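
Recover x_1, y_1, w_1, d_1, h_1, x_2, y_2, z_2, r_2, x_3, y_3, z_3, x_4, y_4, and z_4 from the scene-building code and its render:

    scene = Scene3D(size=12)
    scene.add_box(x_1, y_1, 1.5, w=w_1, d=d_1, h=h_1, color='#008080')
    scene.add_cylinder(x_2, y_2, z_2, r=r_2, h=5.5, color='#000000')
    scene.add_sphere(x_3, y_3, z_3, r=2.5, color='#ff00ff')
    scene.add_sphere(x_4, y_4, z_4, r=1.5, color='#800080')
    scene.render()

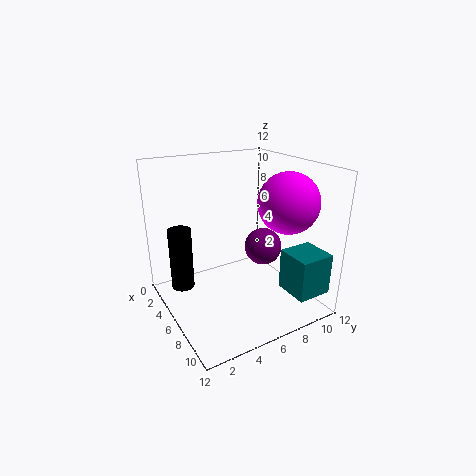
x_1 = 8, y_1 = 9, w_1 = 3, d_1 = 3, h_1 = 3.5, x_2 = 3, y_2 = 2, z_2 = 1, r_2 = 1, x_3 = 8, y_3 = 9.5, z_3 = 9, x_4 = 7.5, y_4 = 7.5, z_4 = 5.5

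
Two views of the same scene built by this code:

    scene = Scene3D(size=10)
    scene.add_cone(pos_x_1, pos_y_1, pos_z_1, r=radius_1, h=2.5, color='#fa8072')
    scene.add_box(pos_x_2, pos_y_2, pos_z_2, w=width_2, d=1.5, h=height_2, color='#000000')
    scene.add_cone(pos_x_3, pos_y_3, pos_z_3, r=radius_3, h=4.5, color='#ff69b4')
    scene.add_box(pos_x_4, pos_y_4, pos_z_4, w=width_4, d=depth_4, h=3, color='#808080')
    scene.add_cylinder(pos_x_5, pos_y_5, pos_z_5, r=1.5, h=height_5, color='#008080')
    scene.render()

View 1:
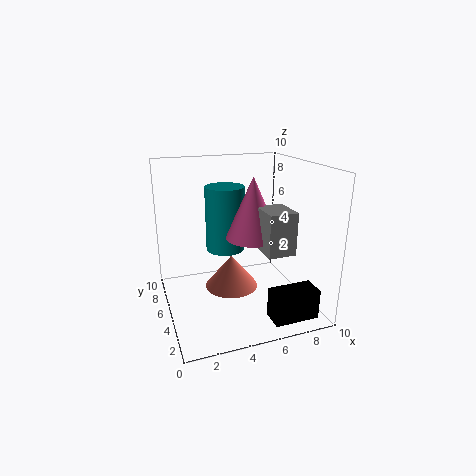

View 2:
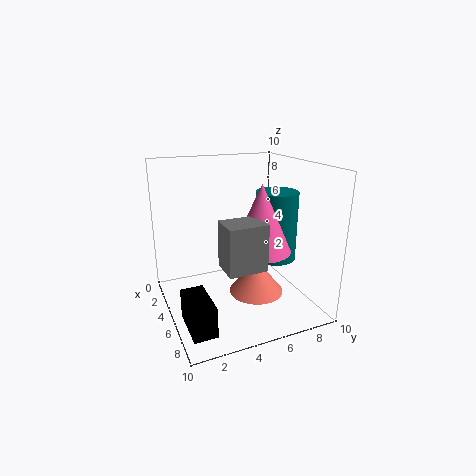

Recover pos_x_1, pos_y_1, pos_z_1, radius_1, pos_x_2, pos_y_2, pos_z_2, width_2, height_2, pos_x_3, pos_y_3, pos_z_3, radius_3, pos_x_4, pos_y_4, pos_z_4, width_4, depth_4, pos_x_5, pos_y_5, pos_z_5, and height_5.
pos_x_1 = 5
pos_y_1 = 6.5
pos_z_1 = 0.5
radius_1 = 2
pos_x_2 = 6
pos_y_2 = 0.5
pos_z_2 = 0.5
width_2 = 3
height_2 = 2
pos_x_3 = 6.5
pos_y_3 = 6
pos_z_3 = 4.5
radius_3 = 2
pos_x_4 = 6.5
pos_y_4 = 3
pos_z_4 = 4
width_4 = 2
depth_4 = 2.5
pos_x_5 = 5
pos_y_5 = 8
pos_z_5 = 3
height_5 = 5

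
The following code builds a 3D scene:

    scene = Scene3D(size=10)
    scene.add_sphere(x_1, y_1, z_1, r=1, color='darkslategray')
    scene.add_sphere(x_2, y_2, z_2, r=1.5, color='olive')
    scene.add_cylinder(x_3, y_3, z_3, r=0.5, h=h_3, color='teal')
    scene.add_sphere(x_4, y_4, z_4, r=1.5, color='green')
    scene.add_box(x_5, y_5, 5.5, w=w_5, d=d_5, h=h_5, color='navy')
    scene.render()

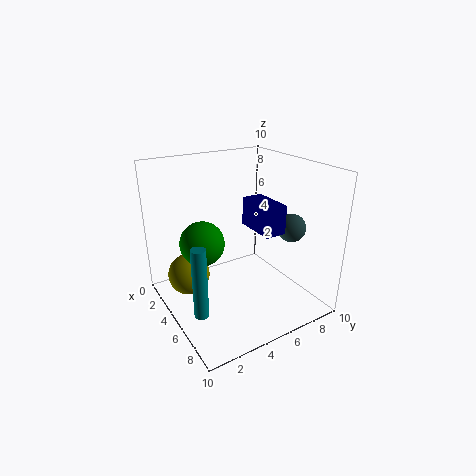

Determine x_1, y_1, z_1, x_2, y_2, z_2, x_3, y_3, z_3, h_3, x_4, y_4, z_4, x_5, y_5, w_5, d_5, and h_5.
x_1 = 6.5, y_1 = 8.5, z_1 = 5.5, x_2 = 3, y_2 = 2, z_2 = 2, x_3 = 6, y_3 = 1.5, z_3 = 0.5, h_3 = 5, x_4 = 4.5, y_4 = 2.5, z_4 = 5, x_5 = 4, y_5 = 6, w_5 = 3, d_5 = 1.5, h_5 = 2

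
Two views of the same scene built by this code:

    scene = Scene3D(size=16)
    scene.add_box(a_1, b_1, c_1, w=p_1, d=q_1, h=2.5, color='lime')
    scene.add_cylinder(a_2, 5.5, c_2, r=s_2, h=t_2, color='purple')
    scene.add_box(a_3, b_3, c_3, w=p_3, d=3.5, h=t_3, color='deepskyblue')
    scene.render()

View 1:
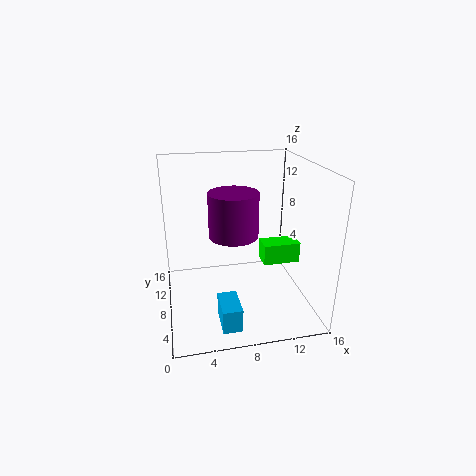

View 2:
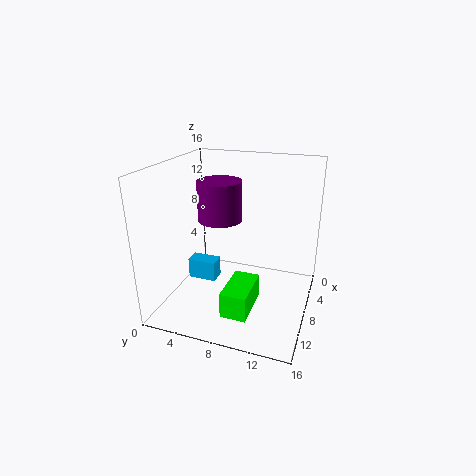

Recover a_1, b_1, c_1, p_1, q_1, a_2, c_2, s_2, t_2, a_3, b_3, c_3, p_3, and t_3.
a_1 = 11.5; b_1 = 9; c_1 = 3.5; p_1 = 4.5; q_1 = 2.5; a_2 = 7; c_2 = 9.5; s_2 = 2.5; t_2 = 4.5; a_3 = 5; b_3 = 1; c_3 = 1; p_3 = 2; t_3 = 2.5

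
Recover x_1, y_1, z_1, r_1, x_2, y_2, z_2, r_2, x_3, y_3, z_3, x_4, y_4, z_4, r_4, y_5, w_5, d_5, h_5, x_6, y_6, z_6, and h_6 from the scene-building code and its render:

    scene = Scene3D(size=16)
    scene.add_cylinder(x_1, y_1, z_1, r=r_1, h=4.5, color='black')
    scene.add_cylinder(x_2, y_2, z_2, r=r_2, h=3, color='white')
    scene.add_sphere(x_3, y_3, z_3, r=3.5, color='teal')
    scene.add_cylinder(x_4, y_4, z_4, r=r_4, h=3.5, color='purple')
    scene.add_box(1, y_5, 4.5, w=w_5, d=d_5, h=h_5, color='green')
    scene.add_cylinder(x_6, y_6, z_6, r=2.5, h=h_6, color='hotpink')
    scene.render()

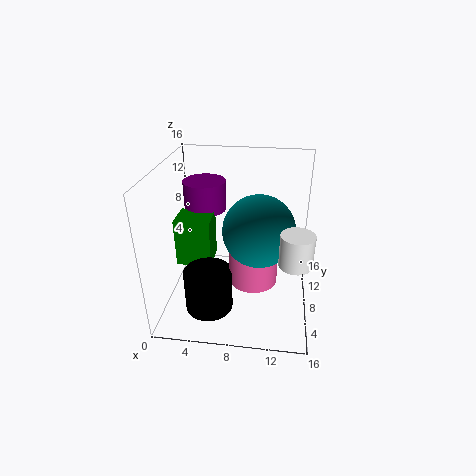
x_1 = 5.5, y_1 = 3.5, z_1 = 2, r_1 = 2.5, x_2 = 14, y_2 = 1.5, z_2 = 9.5, r_2 = 1.5, x_3 = 10.5, y_3 = 4.5, z_3 = 11, x_4 = 3.5, y_4 = 12, z_4 = 9.5, r_4 = 2.5, y_5 = 7, w_5 = 4, d_5 = 3.5, h_5 = 5.5, x_6 = 10, y_6 = 5, z_6 = 5, h_6 = 4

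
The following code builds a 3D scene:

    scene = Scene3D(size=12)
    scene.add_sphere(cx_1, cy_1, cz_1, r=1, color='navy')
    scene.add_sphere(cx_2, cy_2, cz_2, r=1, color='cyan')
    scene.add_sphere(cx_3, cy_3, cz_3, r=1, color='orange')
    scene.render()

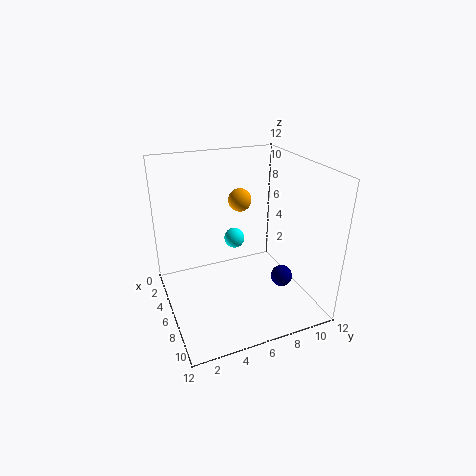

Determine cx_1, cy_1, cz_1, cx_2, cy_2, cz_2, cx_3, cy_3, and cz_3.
cx_1 = 6
cy_1 = 10.5
cz_1 = 1
cx_2 = 1.5
cy_2 = 7.5
cz_2 = 3.5
cx_3 = 4
cy_3 = 7
cz_3 = 8.5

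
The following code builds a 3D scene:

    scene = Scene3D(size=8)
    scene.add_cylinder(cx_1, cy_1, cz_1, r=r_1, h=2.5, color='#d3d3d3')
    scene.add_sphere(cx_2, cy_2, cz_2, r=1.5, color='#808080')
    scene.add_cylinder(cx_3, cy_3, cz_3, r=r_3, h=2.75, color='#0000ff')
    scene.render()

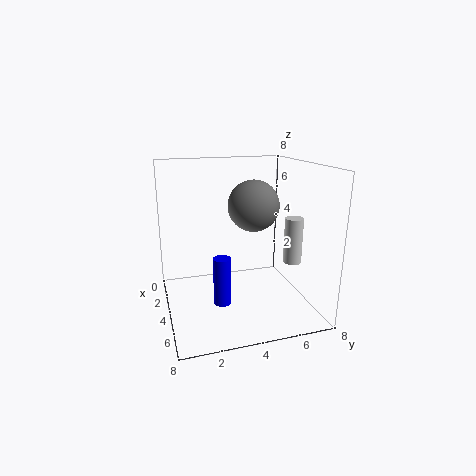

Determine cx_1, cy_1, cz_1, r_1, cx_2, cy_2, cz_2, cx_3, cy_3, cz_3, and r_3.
cx_1 = 5.25
cy_1 = 6.75
cz_1 = 2.75
r_1 = 0.5
cx_2 = 3
cy_2 = 5.25
cz_2 = 5.5
cx_3 = 4.25
cy_3 = 3
cz_3 = 0.25
r_3 = 0.5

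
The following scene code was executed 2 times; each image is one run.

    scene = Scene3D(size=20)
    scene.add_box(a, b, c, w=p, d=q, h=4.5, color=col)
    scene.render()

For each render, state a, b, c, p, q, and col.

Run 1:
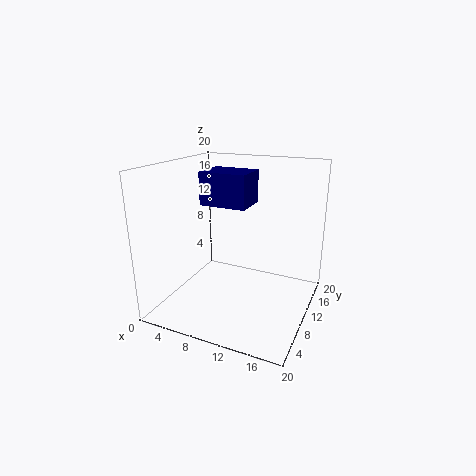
a = 5
b = 8.5
c = 14.5
p = 6.5
q = 5
col = 'navy'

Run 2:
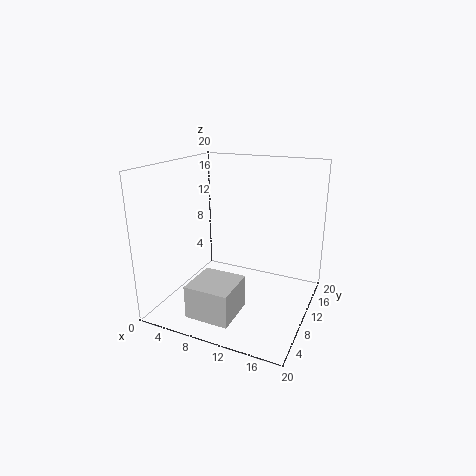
a = 6
b = 2
c = 1
p = 6
q = 6
col = 'lightgray'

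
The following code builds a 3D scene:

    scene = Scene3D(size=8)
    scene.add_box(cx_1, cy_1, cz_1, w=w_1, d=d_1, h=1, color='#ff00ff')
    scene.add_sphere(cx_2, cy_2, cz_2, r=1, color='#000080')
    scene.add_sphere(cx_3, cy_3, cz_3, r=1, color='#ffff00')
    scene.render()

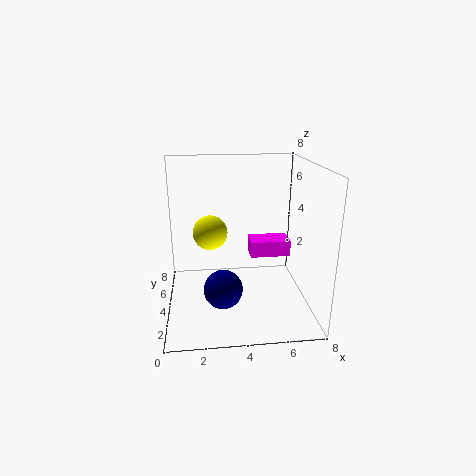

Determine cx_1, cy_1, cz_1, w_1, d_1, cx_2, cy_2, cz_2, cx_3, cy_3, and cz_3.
cx_1 = 5, cy_1 = 5.5, cz_1 = 2, w_1 = 2.5, d_1 = 1.5, cx_2 = 3, cy_2 = 2, cz_2 = 2, cx_3 = 2.5, cy_3 = 5, cz_3 = 4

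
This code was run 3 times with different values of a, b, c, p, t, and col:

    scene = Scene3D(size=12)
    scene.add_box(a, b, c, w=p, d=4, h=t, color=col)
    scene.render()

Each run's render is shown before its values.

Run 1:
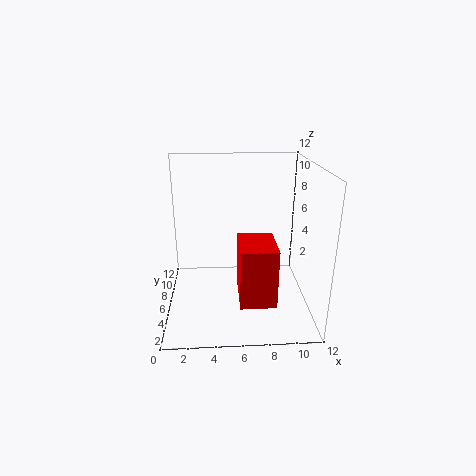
a = 6, b = 3, c = 1, p = 3, t = 5, col = 'red'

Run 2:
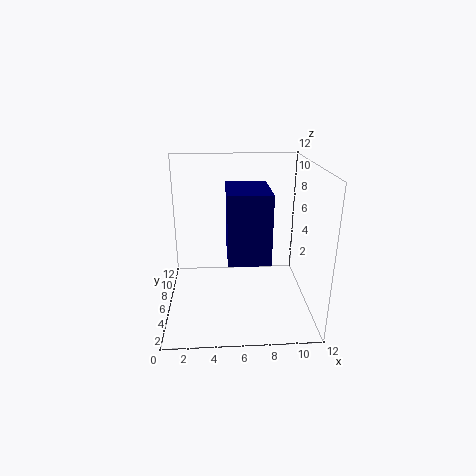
a = 5, b = 1, c = 6, p = 3, t = 5, col = 'navy'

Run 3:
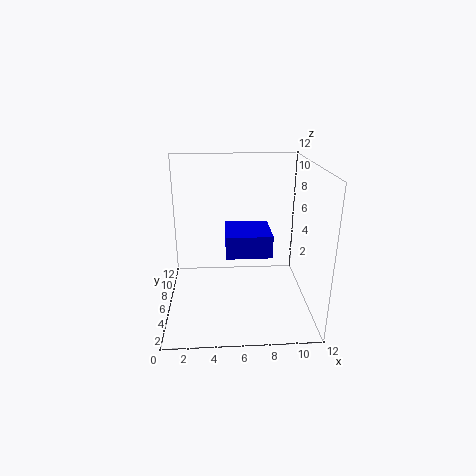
a = 5, b = 6, c = 4, p = 4, t = 2, col = 'blue'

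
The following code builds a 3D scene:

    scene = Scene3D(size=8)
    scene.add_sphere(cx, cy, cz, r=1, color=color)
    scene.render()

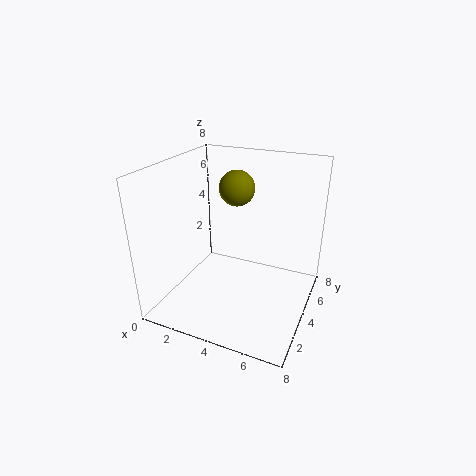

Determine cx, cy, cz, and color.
cx = 3.5; cy = 5; cz = 6.5; color = 'olive'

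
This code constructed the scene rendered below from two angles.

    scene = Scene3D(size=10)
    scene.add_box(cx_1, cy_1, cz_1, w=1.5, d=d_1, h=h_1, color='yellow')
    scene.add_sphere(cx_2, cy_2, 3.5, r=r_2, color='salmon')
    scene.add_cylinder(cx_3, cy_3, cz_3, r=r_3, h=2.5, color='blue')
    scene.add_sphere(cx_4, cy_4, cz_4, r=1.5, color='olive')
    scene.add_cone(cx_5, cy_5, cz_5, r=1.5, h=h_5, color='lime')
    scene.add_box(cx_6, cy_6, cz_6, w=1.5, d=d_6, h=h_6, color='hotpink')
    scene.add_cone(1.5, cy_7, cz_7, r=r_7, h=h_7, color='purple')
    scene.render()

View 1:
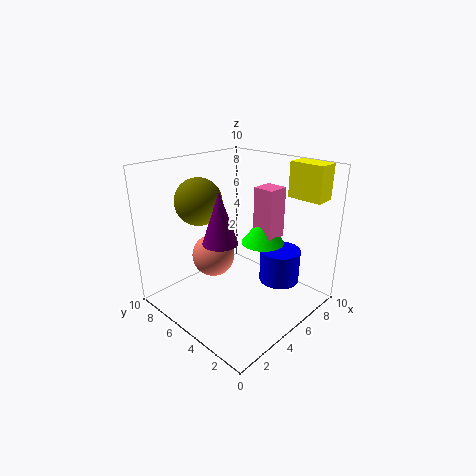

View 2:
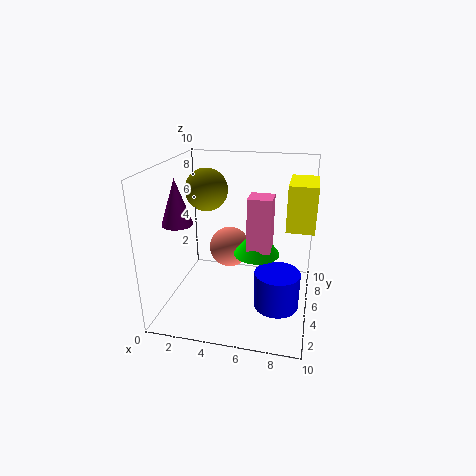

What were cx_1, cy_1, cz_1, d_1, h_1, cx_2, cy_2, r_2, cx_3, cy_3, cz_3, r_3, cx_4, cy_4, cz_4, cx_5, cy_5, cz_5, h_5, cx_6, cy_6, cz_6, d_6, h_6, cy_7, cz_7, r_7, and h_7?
cx_1 = 8.5
cy_1 = 1
cz_1 = 7.5
d_1 = 2.5
h_1 = 2.5
cx_2 = 4
cy_2 = 6.5
r_2 = 1.5
cx_3 = 8
cy_3 = 3.5
cz_3 = 1
r_3 = 1.5
cx_4 = 2.5
cy_4 = 6
cz_4 = 8
cx_5 = 6.5
cy_5 = 4
cz_5 = 4.5
h_5 = 2
cx_6 = 6
cy_6 = 3
cz_6 = 5
d_6 = 1.5
h_6 = 3.5
cy_7 = 3
cz_7 = 6.5
r_7 = 1
h_7 = 3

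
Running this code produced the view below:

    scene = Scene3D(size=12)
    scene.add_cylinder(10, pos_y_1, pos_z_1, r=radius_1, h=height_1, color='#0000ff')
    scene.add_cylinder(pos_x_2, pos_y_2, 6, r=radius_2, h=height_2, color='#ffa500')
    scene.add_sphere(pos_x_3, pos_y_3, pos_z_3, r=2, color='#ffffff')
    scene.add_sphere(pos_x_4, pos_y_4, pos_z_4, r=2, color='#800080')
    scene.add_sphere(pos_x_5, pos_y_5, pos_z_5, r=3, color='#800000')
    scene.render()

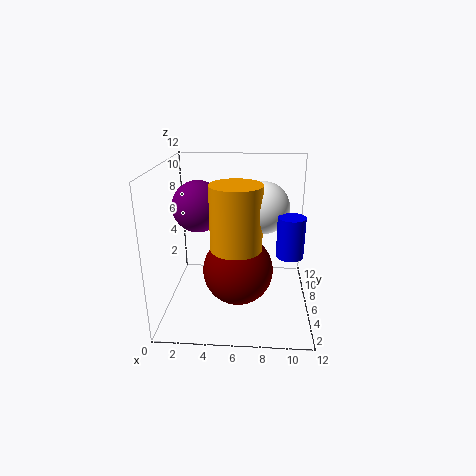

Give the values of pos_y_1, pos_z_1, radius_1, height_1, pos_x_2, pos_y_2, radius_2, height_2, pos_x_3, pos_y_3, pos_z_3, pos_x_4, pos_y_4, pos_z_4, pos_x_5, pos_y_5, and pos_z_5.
pos_y_1 = 3; pos_z_1 = 6; radius_1 = 1; height_1 = 3; pos_x_2 = 6; pos_y_2 = 4; radius_2 = 2; height_2 = 5; pos_x_3 = 8; pos_y_3 = 5; pos_z_3 = 9; pos_x_4 = 3; pos_y_4 = 5; pos_z_4 = 9; pos_x_5 = 6; pos_y_5 = 6; pos_z_5 = 3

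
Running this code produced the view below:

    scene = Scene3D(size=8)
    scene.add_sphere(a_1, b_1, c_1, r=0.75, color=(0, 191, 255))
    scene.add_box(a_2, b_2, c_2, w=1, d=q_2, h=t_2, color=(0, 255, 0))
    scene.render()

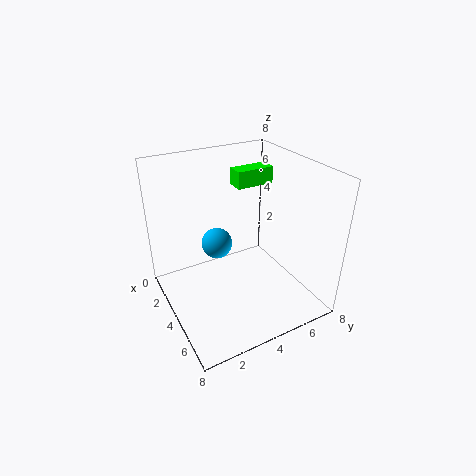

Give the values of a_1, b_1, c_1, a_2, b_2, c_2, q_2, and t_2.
a_1 = 5; b_1 = 2.25; c_1 = 4.75; a_2 = 1.75; b_2 = 4.75; c_2 = 6.25; q_2 = 2.25; t_2 = 1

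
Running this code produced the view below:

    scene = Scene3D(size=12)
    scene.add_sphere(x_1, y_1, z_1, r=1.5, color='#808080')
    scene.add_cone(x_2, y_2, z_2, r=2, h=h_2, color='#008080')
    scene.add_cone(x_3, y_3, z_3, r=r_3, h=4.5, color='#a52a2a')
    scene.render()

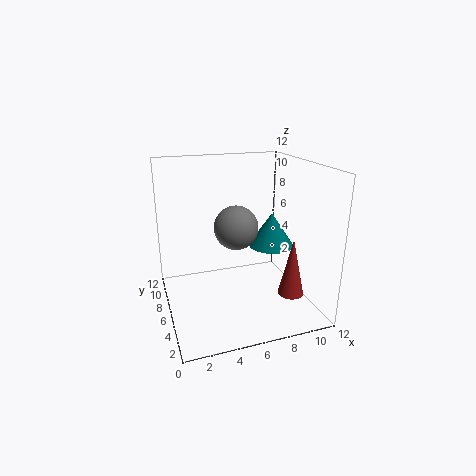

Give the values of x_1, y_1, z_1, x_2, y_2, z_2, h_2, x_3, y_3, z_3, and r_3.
x_1 = 4.5, y_1 = 2, z_1 = 8.5, x_2 = 9.5, y_2 = 7, z_2 = 4.5, h_2 = 3, x_3 = 9, y_3 = 2, z_3 = 2.5, r_3 = 1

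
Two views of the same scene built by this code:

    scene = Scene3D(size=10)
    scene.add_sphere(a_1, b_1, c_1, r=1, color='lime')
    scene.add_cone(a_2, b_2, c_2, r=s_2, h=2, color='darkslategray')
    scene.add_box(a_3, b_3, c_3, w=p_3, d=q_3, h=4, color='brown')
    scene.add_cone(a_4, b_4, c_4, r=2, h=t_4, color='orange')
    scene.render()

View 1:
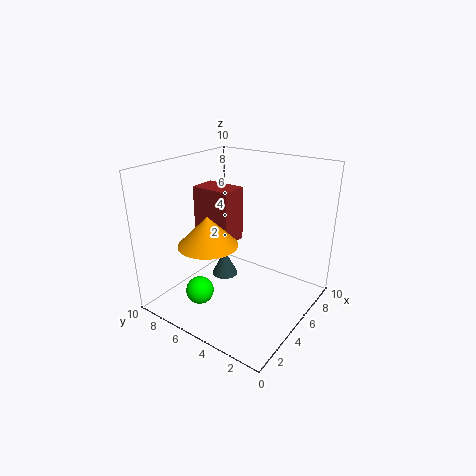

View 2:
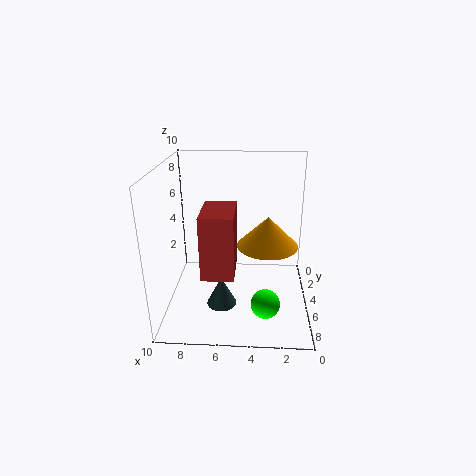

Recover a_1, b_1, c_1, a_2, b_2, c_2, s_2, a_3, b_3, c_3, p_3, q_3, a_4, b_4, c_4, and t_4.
a_1 = 3, b_1 = 7, c_1 = 1, a_2 = 6, b_2 = 7, c_2 = 1, s_2 = 1, a_3 = 5, b_3 = 6, c_3 = 4, p_3 = 2, q_3 = 3, a_4 = 3, b_4 = 6, c_4 = 5, t_4 = 2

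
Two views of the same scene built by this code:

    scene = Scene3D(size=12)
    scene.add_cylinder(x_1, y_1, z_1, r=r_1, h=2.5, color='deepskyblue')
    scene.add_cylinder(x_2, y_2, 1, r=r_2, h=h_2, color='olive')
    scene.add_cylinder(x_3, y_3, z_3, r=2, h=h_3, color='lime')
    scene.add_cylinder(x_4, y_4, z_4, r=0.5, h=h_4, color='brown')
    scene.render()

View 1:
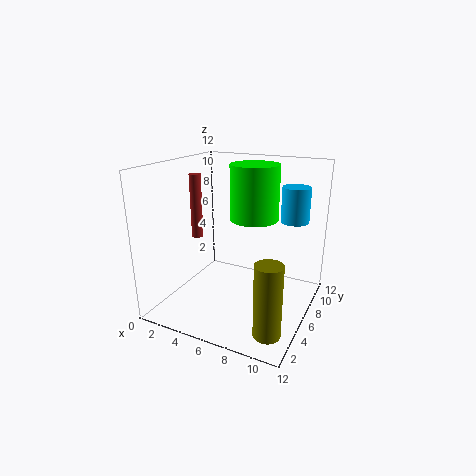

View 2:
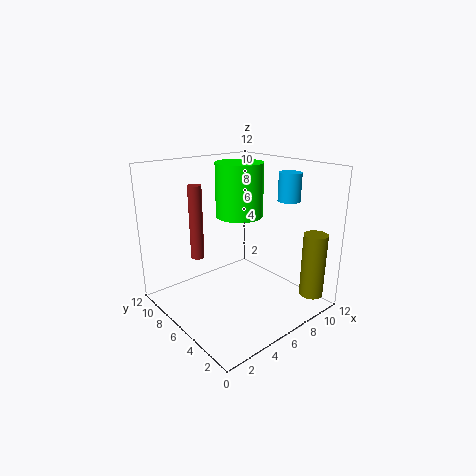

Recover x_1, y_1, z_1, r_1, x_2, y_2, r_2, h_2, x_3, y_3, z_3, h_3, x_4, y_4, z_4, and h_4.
x_1 = 11; y_1 = 5; z_1 = 8.5; r_1 = 1; x_2 = 10.5; y_2 = 1.5; r_2 = 1; h_2 = 5.5; x_3 = 7; y_3 = 7; z_3 = 7.5; h_3 = 4.5; x_4 = 2; y_4 = 6; z_4 = 5.5; h_4 = 5.5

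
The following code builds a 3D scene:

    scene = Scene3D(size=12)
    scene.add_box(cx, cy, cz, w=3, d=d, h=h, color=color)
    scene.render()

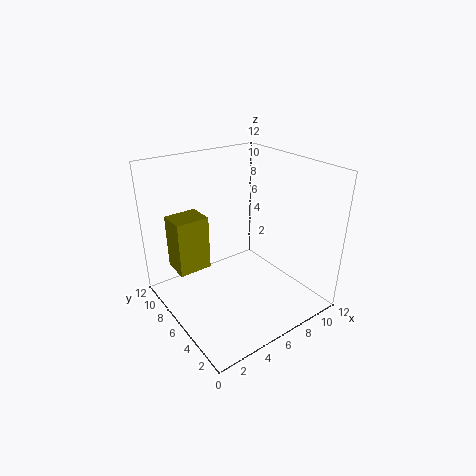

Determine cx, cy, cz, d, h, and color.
cx = 2, cy = 9, cz = 2, d = 2.5, h = 5, color = 'olive'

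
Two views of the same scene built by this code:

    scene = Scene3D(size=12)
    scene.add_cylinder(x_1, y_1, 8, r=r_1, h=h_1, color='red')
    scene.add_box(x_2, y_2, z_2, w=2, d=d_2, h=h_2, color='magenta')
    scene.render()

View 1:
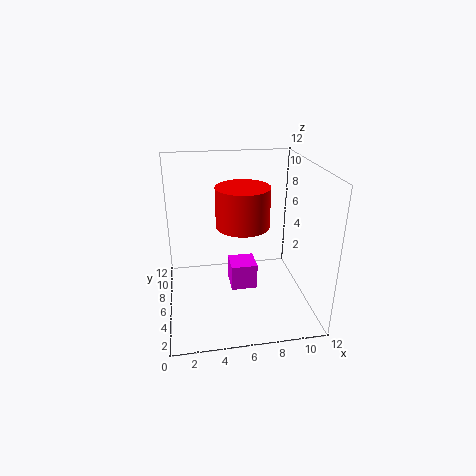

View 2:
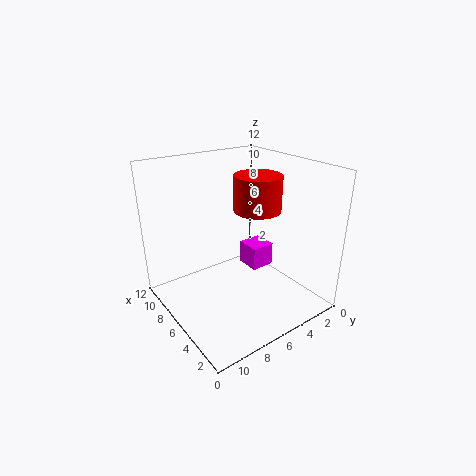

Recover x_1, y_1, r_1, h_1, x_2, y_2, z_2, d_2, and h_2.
x_1 = 6; y_1 = 4; r_1 = 2; h_1 = 3; x_2 = 5; y_2 = 3; z_2 = 3; d_2 = 2; h_2 = 2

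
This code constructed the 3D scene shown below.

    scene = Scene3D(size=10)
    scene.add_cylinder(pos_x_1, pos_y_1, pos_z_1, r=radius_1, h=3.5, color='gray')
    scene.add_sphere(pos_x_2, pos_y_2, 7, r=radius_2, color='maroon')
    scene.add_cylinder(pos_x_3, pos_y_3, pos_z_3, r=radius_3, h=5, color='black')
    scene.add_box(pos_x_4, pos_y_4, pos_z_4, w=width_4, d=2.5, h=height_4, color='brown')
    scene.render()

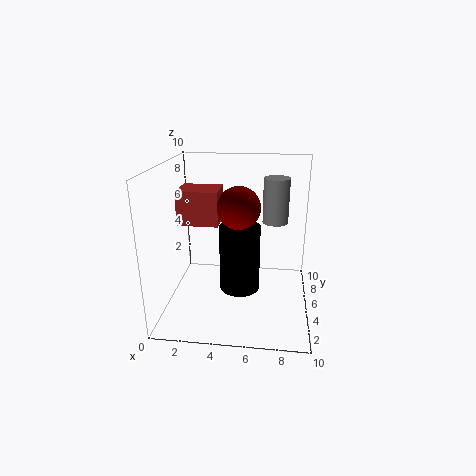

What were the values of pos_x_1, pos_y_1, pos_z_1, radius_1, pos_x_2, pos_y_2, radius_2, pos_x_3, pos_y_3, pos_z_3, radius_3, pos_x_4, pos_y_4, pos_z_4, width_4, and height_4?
pos_x_1 = 7.5
pos_y_1 = 8.5
pos_z_1 = 5
radius_1 = 1
pos_x_2 = 5
pos_y_2 = 5.5
radius_2 = 1.5
pos_x_3 = 5
pos_y_3 = 6
pos_z_3 = 0.5
radius_3 = 1.5
pos_x_4 = 0.5
pos_y_4 = 5.5
pos_z_4 = 5.5
width_4 = 3
height_4 = 2.5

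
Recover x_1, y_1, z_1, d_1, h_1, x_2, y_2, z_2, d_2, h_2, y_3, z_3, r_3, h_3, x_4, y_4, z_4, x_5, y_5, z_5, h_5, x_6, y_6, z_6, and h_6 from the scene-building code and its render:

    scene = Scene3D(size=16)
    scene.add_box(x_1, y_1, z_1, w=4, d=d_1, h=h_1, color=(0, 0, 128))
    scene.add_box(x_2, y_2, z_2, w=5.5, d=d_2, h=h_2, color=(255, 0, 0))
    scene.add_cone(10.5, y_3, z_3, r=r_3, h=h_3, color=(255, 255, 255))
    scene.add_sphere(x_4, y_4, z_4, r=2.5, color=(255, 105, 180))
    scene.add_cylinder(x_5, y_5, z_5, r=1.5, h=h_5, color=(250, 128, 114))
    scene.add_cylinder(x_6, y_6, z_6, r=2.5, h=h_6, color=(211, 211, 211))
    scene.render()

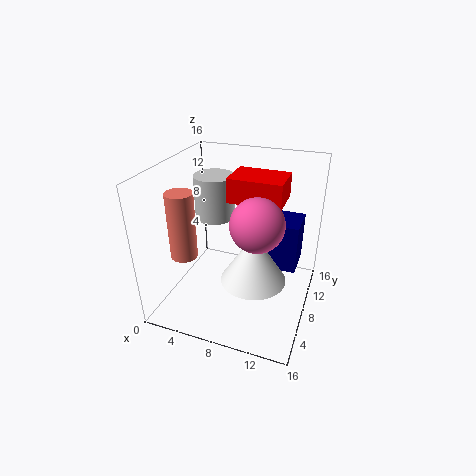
x_1 = 10.5
y_1 = 8.5
z_1 = 4.5
d_1 = 4
h_1 = 5.5
x_2 = 7.5
y_2 = 6
z_2 = 13
d_2 = 4
h_2 = 2.5
y_3 = 6
z_3 = 4.5
r_3 = 3.5
h_3 = 5.5
x_4 = 11.5
y_4 = 3.5
z_4 = 12.5
x_5 = 2.5
y_5 = 5.5
z_5 = 6
h_5 = 7.5
x_6 = 3
y_6 = 13
z_6 = 7.5
h_6 = 5.5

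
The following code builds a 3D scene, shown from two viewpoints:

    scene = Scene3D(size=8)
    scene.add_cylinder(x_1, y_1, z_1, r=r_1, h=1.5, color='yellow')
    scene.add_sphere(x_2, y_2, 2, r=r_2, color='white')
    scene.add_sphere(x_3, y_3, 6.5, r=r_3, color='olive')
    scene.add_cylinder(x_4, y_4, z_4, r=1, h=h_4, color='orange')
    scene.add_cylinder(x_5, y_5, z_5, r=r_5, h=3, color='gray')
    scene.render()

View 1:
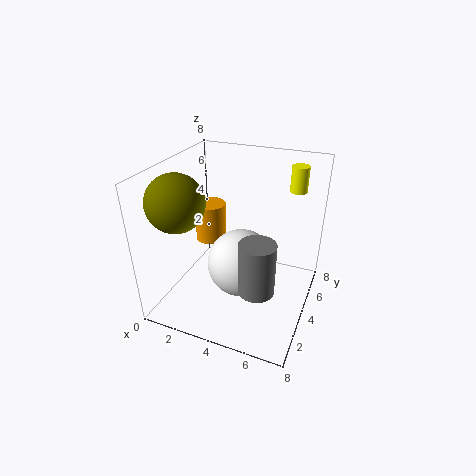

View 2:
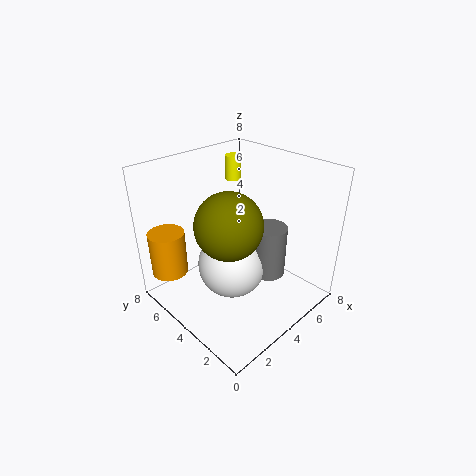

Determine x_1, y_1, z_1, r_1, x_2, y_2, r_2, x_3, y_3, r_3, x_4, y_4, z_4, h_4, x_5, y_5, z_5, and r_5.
x_1 = 6.5
y_1 = 7
z_1 = 6
r_1 = 0.5
x_2 = 4
y_2 = 4.5
r_2 = 2
x_3 = 1.5
y_3 = 2
r_3 = 1.5
x_4 = 1
y_4 = 6.5
z_4 = 2
h_4 = 2.5
x_5 = 5.5
y_5 = 3
z_5 = 1.5
r_5 = 1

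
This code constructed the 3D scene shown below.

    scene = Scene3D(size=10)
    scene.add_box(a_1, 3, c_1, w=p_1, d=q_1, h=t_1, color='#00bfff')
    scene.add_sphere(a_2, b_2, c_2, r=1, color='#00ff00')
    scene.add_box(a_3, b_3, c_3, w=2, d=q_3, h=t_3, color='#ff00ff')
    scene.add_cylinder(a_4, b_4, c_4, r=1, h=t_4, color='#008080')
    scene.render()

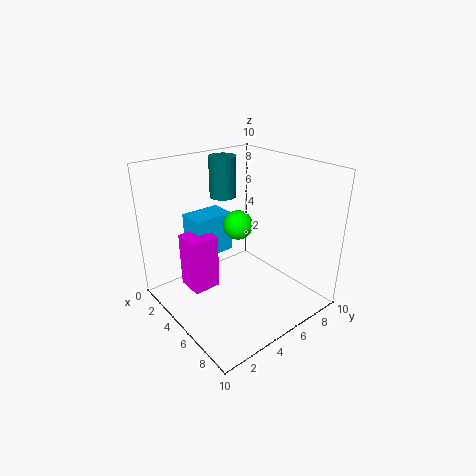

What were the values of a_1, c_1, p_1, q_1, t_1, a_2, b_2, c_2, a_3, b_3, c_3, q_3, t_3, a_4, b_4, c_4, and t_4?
a_1 = 1
c_1 = 3
p_1 = 2
q_1 = 3
t_1 = 3
a_2 = 5
b_2 = 5
c_2 = 6
a_3 = 2
b_3 = 2
c_3 = 1
q_3 = 2
t_3 = 4
a_4 = 2
b_4 = 6
c_4 = 7
t_4 = 3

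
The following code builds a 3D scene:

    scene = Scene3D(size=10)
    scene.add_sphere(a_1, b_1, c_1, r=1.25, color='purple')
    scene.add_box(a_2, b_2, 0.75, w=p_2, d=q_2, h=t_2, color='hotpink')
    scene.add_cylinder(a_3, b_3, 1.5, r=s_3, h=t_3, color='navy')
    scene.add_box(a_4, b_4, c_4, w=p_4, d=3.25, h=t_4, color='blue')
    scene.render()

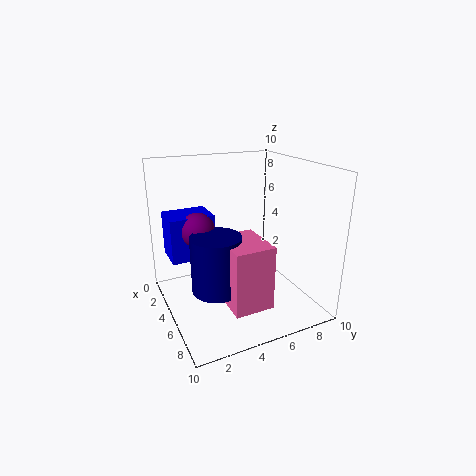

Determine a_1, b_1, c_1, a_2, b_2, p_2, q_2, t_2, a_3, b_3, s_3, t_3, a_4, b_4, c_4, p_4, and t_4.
a_1 = 3, b_1 = 2.75, c_1 = 5.25, a_2 = 4.5, b_2 = 3.5, p_2 = 3.5, q_2 = 2.75, t_2 = 4.5, a_3 = 5.25, b_3 = 3.25, s_3 = 1.75, t_3 = 4, a_4 = 0.75, b_4 = 0.75, c_4 = 3, p_4 = 2.5, t_4 = 3.25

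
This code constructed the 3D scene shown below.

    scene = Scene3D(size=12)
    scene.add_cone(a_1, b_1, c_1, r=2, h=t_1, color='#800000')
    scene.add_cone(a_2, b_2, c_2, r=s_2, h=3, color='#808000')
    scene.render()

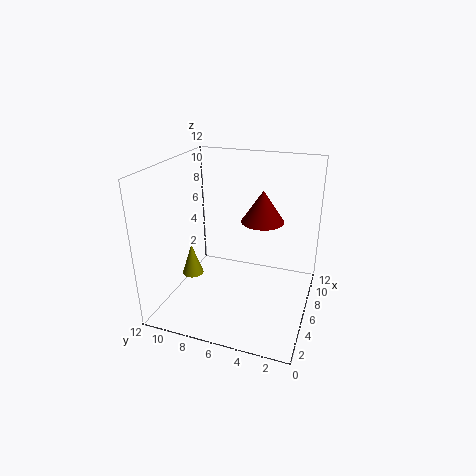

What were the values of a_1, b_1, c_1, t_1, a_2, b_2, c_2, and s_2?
a_1 = 10; b_1 = 5; c_1 = 6; t_1 = 3; a_2 = 7; b_2 = 11; c_2 = 1; s_2 = 1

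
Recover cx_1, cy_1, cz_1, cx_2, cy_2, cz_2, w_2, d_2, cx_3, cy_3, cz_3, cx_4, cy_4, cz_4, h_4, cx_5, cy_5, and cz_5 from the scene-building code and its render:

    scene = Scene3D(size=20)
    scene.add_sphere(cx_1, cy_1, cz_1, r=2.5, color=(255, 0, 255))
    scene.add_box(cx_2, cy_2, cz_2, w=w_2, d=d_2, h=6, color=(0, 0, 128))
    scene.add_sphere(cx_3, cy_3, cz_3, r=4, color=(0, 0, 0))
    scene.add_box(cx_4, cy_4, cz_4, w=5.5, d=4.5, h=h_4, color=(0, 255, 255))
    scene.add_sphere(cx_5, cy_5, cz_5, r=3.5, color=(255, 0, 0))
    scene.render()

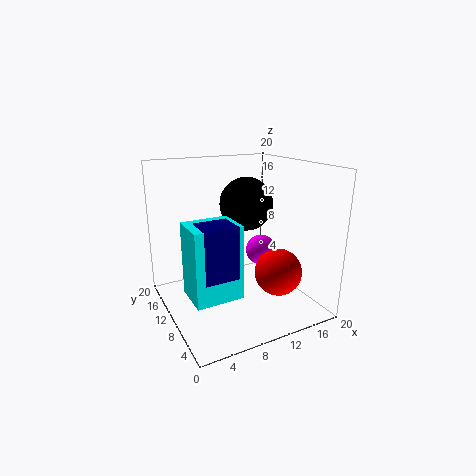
cx_1 = 17
cy_1 = 15
cz_1 = 5
cx_2 = 1.5
cy_2 = 1
cz_2 = 9
w_2 = 4
d_2 = 3.5
cx_3 = 13.5
cy_3 = 14
cz_3 = 13.5
cx_4 = 0.5
cy_4 = 1
cz_4 = 6.5
h_4 = 8.5
cx_5 = 16
cy_5 = 8.5
cz_5 = 4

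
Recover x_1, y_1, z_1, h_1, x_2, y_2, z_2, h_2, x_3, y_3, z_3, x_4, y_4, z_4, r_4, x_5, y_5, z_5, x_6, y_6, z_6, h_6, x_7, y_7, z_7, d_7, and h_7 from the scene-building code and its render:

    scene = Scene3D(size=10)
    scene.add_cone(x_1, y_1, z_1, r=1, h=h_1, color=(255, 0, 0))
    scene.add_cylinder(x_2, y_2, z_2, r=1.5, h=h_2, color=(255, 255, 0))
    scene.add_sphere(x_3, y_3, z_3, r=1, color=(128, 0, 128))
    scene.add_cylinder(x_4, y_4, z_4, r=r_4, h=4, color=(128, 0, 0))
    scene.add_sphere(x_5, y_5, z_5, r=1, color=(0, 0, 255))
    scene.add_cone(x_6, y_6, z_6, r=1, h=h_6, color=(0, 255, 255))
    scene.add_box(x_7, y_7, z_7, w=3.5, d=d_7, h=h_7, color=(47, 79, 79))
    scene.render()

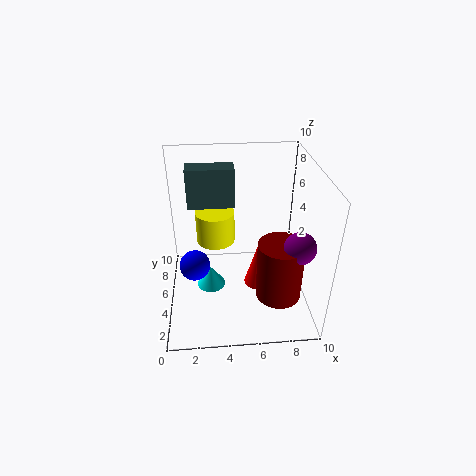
x_1 = 6.5; y_1 = 5; z_1 = 1; h_1 = 3.5; x_2 = 3.5; y_2 = 8; z_2 = 3; h_2 = 2.5; x_3 = 8.5; y_3 = 2; z_3 = 6; x_4 = 7.5; y_4 = 2.5; z_4 = 2; r_4 = 1.5; x_5 = 2; y_5 = 3.5; z_5 = 4; x_6 = 3; y_6 = 4.5; z_6 = 1.5; h_6 = 1.5; x_7 = 1.5; y_7 = 7.5; z_7 = 6; d_7 = 1.5; h_7 = 3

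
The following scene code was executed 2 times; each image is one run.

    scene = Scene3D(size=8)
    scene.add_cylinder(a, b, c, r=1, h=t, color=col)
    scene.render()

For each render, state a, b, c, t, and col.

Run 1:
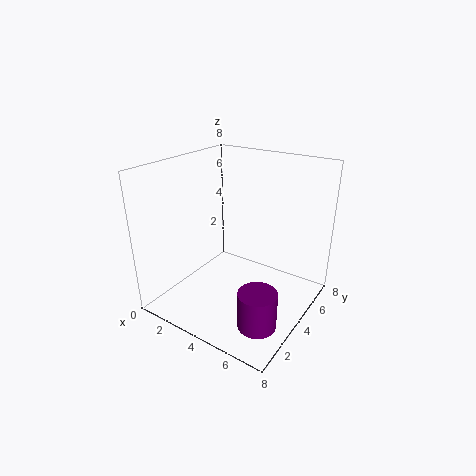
a = 6.5; b = 2; c = 0.5; t = 2; col = 'purple'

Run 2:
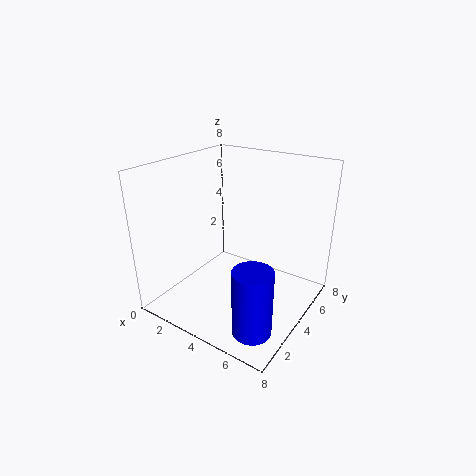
a = 6.5; b = 1.5; c = 0.5; t = 3.5; col = 'blue'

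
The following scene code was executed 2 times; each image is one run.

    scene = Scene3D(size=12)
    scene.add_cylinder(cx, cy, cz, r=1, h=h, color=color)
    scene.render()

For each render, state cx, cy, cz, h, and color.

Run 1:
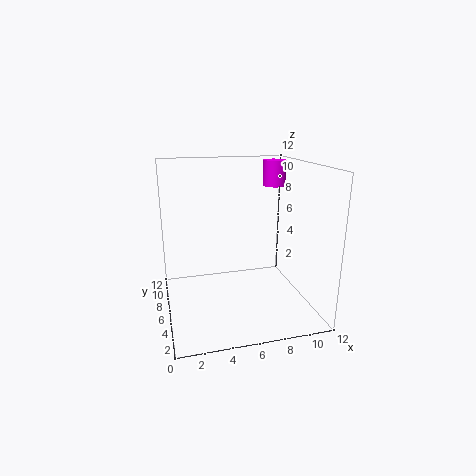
cx = 10, cy = 8.5, cz = 9.75, h = 2.25, color = 'magenta'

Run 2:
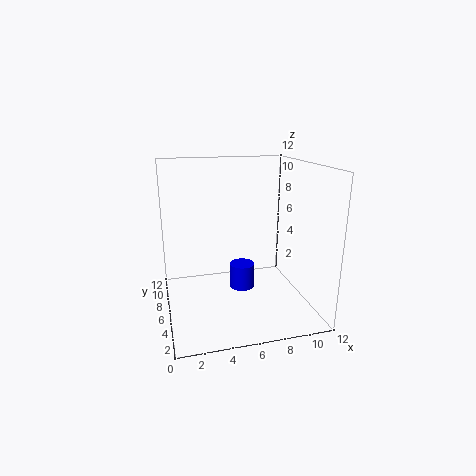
cx = 6, cy = 4.75, cz = 2.25, h = 2, color = 'blue'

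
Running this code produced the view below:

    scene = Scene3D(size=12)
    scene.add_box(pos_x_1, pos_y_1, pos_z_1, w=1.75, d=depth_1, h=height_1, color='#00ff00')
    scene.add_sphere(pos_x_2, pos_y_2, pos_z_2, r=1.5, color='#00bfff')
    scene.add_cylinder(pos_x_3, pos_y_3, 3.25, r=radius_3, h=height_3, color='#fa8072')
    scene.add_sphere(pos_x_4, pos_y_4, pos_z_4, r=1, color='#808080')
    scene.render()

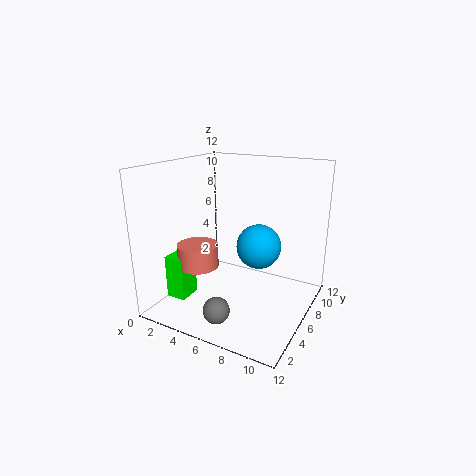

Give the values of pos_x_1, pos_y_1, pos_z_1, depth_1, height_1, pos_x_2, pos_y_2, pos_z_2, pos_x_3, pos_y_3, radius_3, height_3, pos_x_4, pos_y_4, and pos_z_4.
pos_x_1 = 0.5, pos_y_1 = 3, pos_z_1 = 0.5, depth_1 = 2, height_1 = 3.75, pos_x_2 = 9.5, pos_y_2 = 2.5, pos_z_2 = 7.25, pos_x_3 = 2.75, pos_y_3 = 4.75, radius_3 = 1.75, height_3 = 2, pos_x_4 = 6.75, pos_y_4 = 1.25, pos_z_4 = 2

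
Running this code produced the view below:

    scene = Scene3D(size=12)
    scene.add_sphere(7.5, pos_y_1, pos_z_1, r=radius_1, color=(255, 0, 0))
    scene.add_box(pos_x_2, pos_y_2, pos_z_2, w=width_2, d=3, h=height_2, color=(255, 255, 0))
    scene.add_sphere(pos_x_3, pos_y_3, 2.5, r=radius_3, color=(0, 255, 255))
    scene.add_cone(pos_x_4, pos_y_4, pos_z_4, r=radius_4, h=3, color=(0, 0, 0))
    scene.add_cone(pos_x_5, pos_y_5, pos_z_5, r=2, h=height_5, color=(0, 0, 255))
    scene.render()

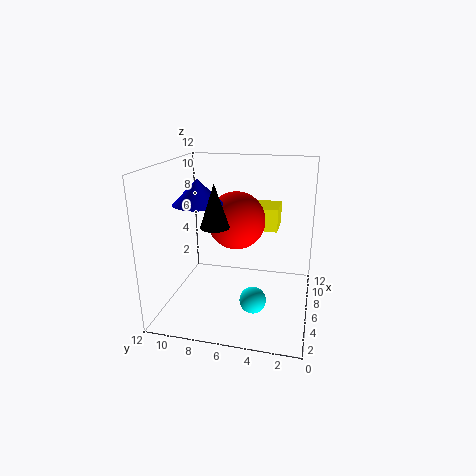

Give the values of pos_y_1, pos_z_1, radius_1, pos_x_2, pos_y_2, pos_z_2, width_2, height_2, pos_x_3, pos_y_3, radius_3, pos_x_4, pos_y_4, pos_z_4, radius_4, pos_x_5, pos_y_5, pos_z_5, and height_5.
pos_y_1 = 6.5
pos_z_1 = 7
radius_1 = 2.5
pos_x_2 = 8
pos_y_2 = 3
pos_z_2 = 6
width_2 = 3
height_2 = 2
pos_x_3 = 2.5
pos_y_3 = 4
radius_3 = 1
pos_x_4 = 1.5
pos_y_4 = 6.5
pos_z_4 = 8.5
radius_4 = 1
pos_x_5 = 5
pos_y_5 = 9
pos_z_5 = 9
height_5 = 2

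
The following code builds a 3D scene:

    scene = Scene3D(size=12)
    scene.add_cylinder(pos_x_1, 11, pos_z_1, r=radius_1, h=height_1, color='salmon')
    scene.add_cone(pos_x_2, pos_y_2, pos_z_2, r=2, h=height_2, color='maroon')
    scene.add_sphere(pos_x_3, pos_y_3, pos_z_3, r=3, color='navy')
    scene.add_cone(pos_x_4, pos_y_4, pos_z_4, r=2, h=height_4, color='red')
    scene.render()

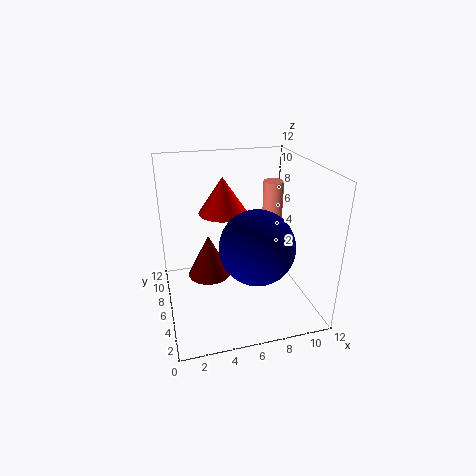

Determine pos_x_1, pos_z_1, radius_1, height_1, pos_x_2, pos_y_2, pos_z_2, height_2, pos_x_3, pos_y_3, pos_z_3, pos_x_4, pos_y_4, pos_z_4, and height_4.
pos_x_1 = 11; pos_z_1 = 5; radius_1 = 1; height_1 = 4; pos_x_2 = 4; pos_y_2 = 9; pos_z_2 = 1; height_2 = 4; pos_x_3 = 7; pos_y_3 = 4; pos_z_3 = 6; pos_x_4 = 5; pos_y_4 = 7; pos_z_4 = 8; height_4 = 3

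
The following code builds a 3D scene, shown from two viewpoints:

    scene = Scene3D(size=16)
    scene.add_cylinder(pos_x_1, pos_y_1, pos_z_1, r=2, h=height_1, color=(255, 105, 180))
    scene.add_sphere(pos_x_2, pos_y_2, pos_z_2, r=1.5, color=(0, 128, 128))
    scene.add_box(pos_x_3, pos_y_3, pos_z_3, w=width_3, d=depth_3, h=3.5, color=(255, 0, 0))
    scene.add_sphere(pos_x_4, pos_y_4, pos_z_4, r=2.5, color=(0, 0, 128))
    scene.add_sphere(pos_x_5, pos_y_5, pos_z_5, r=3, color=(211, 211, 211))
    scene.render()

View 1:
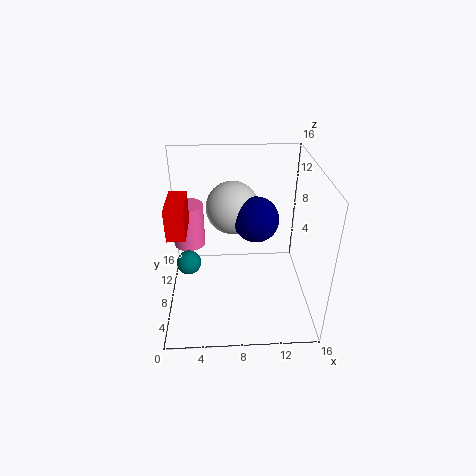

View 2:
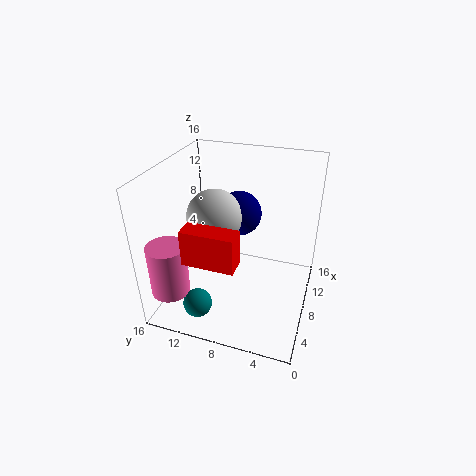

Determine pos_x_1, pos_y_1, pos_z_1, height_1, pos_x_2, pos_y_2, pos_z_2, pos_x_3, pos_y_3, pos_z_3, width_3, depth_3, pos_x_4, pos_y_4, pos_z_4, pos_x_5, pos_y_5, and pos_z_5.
pos_x_1 = 2
pos_y_1 = 13.5
pos_z_1 = 4
height_1 = 5.5
pos_x_2 = 2
pos_y_2 = 10.5
pos_z_2 = 3
pos_x_3 = 0.5
pos_y_3 = 6
pos_z_3 = 9
width_3 = 2
depth_3 = 5
pos_x_4 = 10
pos_y_4 = 8.5
pos_z_4 = 10
pos_x_5 = 7.5
pos_y_5 = 10.5
pos_z_5 = 10.5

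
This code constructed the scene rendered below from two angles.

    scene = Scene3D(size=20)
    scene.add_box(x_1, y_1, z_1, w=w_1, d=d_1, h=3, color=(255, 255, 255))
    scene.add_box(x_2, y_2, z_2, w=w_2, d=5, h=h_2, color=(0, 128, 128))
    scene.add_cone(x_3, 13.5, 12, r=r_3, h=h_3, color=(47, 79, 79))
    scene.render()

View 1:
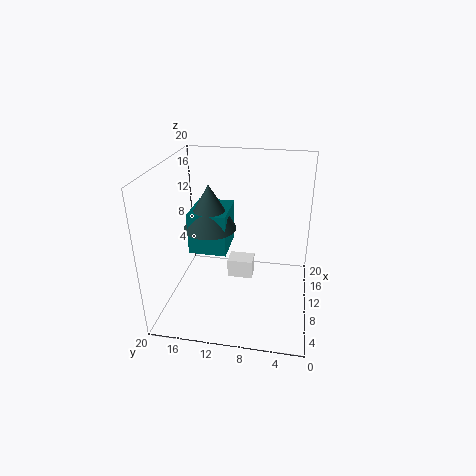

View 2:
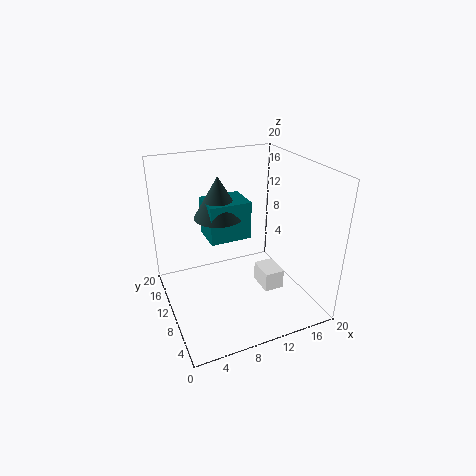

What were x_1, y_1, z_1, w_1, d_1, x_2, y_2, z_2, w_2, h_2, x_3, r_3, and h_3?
x_1 = 14
y_1 = 8.5
z_1 = 0.5
w_1 = 3
d_1 = 4
x_2 = 6.5
y_2 = 11
z_2 = 9
w_2 = 6
h_2 = 5.5
x_3 = 8.5
r_3 = 3.5
h_3 = 6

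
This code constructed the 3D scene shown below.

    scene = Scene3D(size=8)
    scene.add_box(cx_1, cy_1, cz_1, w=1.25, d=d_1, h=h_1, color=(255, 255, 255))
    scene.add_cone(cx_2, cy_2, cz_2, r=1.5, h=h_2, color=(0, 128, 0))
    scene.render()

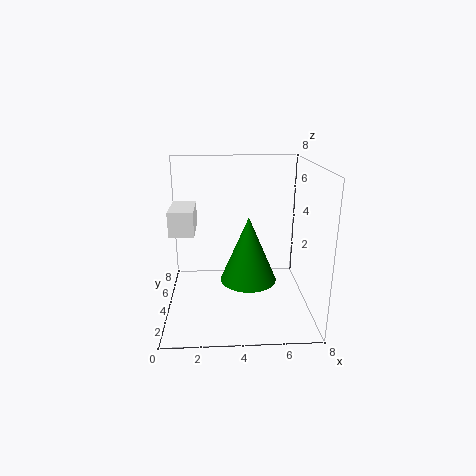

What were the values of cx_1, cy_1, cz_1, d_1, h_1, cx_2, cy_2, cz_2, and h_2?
cx_1 = 0.5, cy_1 = 2.25, cz_1 = 4.75, d_1 = 2.25, h_1 = 1.25, cx_2 = 4.5, cy_2 = 3, cz_2 = 2, h_2 = 3.5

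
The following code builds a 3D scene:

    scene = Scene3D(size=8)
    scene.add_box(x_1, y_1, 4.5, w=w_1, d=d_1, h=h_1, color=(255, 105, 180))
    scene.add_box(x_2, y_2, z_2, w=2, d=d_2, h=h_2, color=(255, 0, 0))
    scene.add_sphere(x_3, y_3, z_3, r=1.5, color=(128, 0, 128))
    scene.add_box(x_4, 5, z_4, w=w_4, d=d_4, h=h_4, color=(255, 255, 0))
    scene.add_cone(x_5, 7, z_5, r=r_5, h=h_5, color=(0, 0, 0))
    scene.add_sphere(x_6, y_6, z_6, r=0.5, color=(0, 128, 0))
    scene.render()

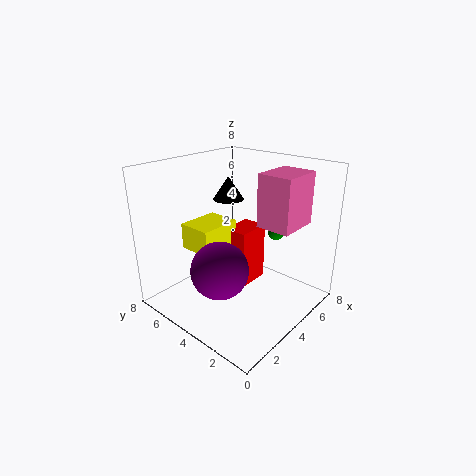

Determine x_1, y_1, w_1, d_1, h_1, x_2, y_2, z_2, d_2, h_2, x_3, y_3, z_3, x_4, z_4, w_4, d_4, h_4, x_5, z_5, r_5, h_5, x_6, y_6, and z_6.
x_1 = 5; y_1 = 1.5; w_1 = 2.5; d_1 = 2; h_1 = 3; x_2 = 4.5; y_2 = 4; z_2 = 0.5; d_2 = 1.5; h_2 = 3.5; x_3 = 2; y_3 = 3.5; z_3 = 3; x_4 = 2.5; z_4 = 3; w_4 = 2.5; d_4 = 2; h_4 = 1.5; x_5 = 6.5; z_5 = 5; r_5 = 1; h_5 = 1.5; x_6 = 7; y_6 = 3.5; z_6 = 3.5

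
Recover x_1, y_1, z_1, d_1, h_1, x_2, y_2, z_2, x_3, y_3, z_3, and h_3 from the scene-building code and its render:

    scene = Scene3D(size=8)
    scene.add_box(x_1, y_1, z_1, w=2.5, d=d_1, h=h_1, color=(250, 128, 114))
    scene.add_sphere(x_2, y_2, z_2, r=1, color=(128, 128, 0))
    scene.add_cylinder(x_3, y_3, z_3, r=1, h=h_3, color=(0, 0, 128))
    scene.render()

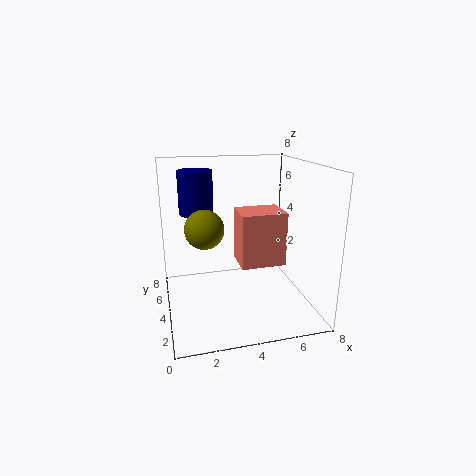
x_1 = 4
y_1 = 3
z_1 = 2.5
d_1 = 2
h_1 = 3
x_2 = 2
y_2 = 3
z_2 = 5
x_3 = 2
y_3 = 6
z_3 = 5
h_3 = 2.5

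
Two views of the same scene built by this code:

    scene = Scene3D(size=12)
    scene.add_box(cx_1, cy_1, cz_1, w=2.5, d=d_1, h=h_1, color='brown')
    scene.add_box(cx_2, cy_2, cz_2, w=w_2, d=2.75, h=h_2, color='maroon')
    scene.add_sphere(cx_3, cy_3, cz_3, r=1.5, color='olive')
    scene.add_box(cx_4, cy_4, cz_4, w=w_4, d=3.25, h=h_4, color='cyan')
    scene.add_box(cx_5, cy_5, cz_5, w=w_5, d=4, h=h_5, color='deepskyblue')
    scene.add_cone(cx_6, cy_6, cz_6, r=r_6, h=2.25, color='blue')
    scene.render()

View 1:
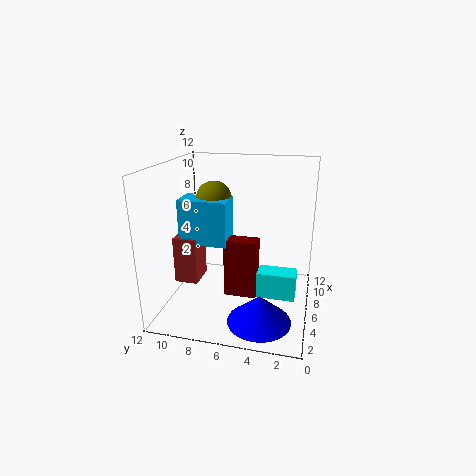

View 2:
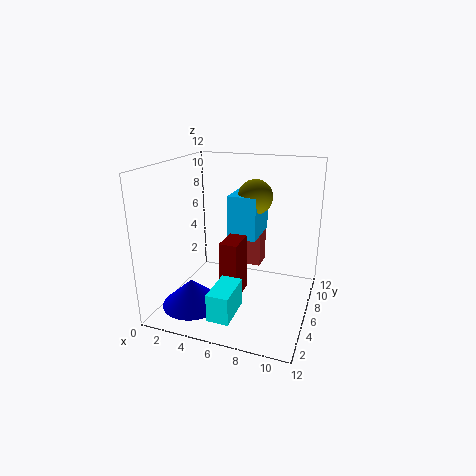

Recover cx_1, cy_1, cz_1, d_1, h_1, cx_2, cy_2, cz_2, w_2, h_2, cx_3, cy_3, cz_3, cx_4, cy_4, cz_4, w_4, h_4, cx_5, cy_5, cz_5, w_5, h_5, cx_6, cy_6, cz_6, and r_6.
cx_1 = 4.5, cy_1 = 9.25, cz_1 = 2, d_1 = 2, h_1 = 4, cx_2 = 5, cy_2 = 4.25, cz_2 = 1, w_2 = 1.5, h_2 = 5, cx_3 = 6.75, cy_3 = 8.25, cz_3 = 9, cx_4 = 5.25, cy_4 = 1, cz_4 = 1, w_4 = 1.75, h_4 = 2.25, cx_5 = 4.75, cy_5 = 6.75, cz_5 = 5.5, w_5 = 2.5, h_5 = 3.75, cx_6 = 2.75, cy_6 = 3.5, cz_6 = 0.5, r_6 = 2.5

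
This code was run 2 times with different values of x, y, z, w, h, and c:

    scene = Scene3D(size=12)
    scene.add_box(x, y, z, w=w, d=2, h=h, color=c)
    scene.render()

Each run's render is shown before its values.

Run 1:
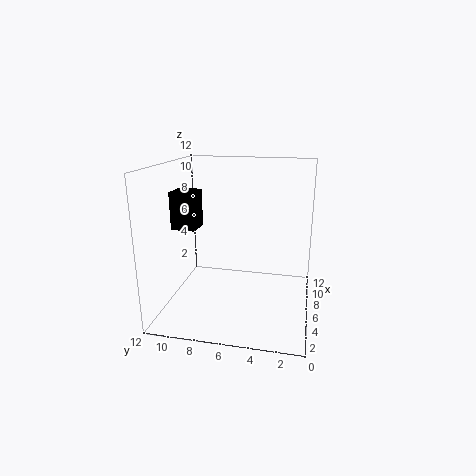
x = 4; y = 9; z = 7; w = 2; h = 3; c = 'black'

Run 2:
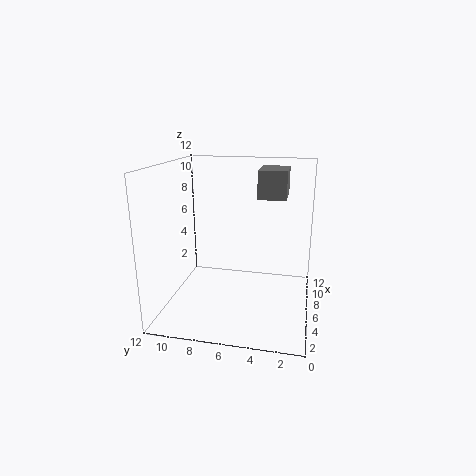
x = 3; y = 2; z = 10; w = 3; h = 2; c = 'gray'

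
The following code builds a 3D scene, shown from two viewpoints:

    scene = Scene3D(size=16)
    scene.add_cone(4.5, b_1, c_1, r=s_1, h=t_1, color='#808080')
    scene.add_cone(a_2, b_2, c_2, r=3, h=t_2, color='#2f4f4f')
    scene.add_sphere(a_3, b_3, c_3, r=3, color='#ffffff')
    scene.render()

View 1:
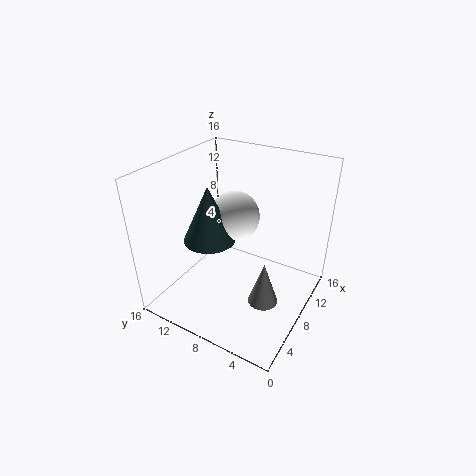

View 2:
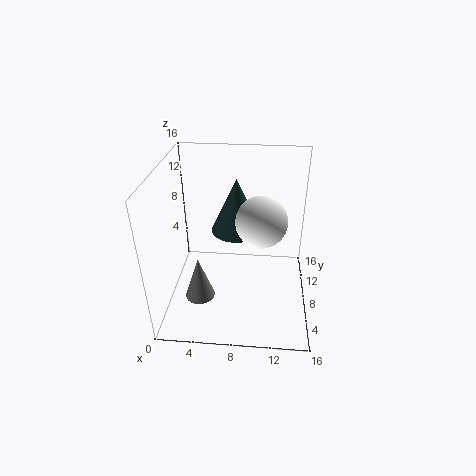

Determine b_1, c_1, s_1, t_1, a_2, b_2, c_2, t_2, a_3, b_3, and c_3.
b_1 = 3; c_1 = 4; s_1 = 1.5; t_1 = 4.5; a_2 = 7.5; b_2 = 11.5; c_2 = 7; t_2 = 6.5; a_3 = 10.5; b_3 = 10; c_3 = 9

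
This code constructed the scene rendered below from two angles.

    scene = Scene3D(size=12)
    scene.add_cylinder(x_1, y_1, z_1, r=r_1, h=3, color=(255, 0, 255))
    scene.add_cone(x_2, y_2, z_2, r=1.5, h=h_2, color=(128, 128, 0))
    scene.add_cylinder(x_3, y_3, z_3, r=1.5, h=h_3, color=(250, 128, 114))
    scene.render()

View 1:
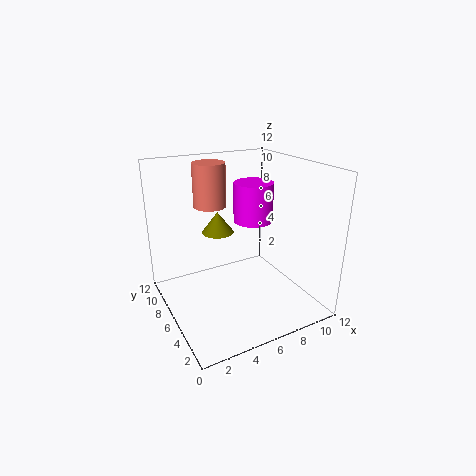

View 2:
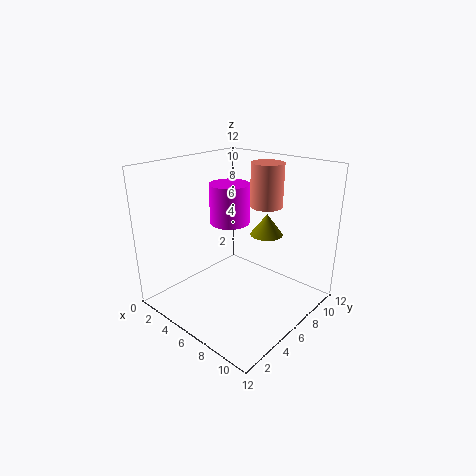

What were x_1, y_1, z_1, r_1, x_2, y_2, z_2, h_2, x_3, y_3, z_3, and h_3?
x_1 = 6.5, y_1 = 4.5, z_1 = 8, r_1 = 1.5, x_2 = 6, y_2 = 10, z_2 = 5, h_2 = 2, x_3 = 5.5, y_3 = 10.5, z_3 = 7.5, h_3 = 4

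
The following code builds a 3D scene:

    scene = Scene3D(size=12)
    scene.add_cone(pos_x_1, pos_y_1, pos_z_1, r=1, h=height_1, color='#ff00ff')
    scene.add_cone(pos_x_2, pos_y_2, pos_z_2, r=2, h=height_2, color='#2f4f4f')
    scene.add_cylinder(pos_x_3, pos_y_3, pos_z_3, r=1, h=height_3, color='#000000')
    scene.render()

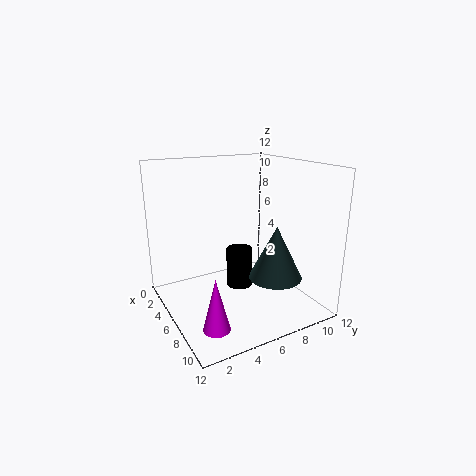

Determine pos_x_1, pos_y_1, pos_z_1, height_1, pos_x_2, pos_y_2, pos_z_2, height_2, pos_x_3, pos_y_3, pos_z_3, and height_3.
pos_x_1 = 10, pos_y_1 = 2, pos_z_1 = 1, height_1 = 4, pos_x_2 = 10, pos_y_2 = 7, pos_z_2 = 4, height_2 = 4, pos_x_3 = 8, pos_y_3 = 5, pos_z_3 = 3, height_3 = 3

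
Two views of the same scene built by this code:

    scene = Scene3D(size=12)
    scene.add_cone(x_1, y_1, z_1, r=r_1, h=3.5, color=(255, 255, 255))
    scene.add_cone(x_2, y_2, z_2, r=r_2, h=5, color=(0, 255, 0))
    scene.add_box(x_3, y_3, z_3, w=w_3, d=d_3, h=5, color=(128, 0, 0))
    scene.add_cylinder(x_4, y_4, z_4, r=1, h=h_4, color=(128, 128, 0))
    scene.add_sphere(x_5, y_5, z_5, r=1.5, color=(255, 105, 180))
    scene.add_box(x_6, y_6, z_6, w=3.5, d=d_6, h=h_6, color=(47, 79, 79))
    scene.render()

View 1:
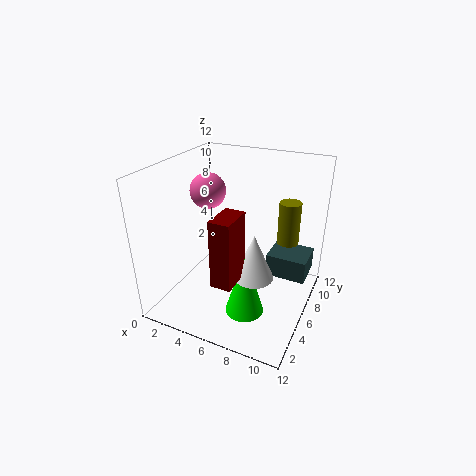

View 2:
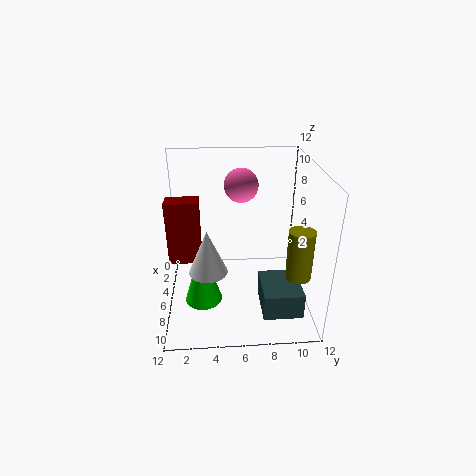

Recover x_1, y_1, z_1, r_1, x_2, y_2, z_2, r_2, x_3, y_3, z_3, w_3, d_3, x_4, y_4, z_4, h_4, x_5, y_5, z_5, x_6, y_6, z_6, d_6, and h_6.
x_1 = 8.5; y_1 = 3.5; z_1 = 4.5; r_1 = 1.5; x_2 = 8; y_2 = 3; z_2 = 1.5; r_2 = 1.5; x_3 = 6.5; y_3 = 0.5; z_3 = 5; w_3 = 1.5; d_3 = 2.5; x_4 = 9; y_4 = 10.5; z_4 = 4; h_4 = 4; x_5 = 3; y_5 = 6.5; z_5 = 9.5; x_6 = 8; y_6 = 7.5; z_6 = 2; d_6 = 3; h_6 = 2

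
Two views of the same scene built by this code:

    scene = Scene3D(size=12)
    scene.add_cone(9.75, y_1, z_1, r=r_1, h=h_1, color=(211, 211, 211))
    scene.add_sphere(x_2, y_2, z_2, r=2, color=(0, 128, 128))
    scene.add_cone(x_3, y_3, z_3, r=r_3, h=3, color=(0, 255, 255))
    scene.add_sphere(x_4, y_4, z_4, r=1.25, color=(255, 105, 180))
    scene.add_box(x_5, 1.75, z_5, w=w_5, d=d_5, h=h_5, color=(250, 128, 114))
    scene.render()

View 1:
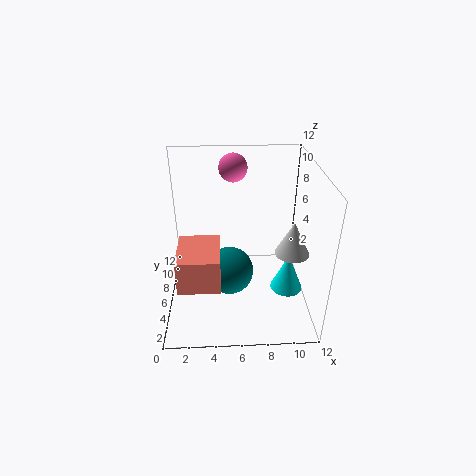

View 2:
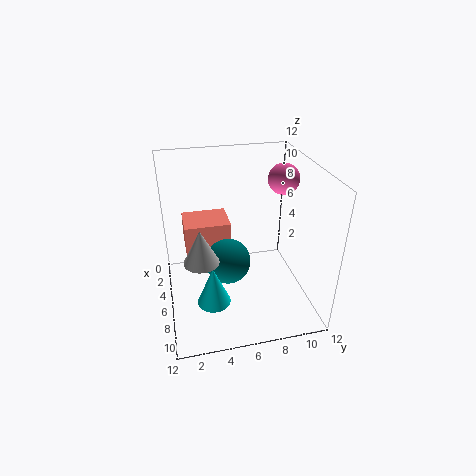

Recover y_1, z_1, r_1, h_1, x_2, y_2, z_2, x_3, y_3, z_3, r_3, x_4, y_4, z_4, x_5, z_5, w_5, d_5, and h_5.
y_1 = 2.5
z_1 = 6.75
r_1 = 1.25
h_1 = 2.5
x_2 = 5.25
y_2 = 5.25
z_2 = 3.25
x_3 = 9.75
y_3 = 3.25
z_3 = 3
r_3 = 1.25
x_4 = 5.75
y_4 = 9.75
z_4 = 10.75
x_5 = 1.25
z_5 = 3.75
w_5 = 3.25
d_5 = 4
h_5 = 2.75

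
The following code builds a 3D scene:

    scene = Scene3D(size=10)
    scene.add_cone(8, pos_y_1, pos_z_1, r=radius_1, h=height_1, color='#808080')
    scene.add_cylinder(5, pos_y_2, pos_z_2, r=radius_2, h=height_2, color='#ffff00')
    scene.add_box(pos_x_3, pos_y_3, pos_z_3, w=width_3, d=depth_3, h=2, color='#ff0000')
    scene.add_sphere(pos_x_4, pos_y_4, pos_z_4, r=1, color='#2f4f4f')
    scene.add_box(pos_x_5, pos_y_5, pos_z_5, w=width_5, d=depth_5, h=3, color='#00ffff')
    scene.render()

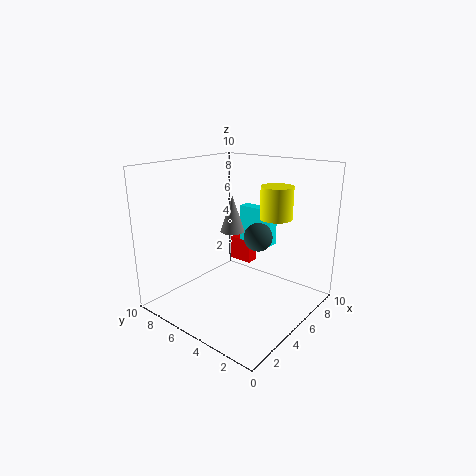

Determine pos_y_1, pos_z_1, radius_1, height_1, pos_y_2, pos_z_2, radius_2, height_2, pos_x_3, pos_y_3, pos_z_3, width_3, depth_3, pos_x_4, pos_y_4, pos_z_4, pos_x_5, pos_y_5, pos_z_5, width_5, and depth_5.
pos_y_1 = 8
pos_z_1 = 4
radius_1 = 1
height_1 = 3
pos_y_2 = 2
pos_z_2 = 7
radius_2 = 1
height_2 = 2
pos_x_3 = 9
pos_y_3 = 7
pos_z_3 = 1
width_3 = 1
depth_3 = 2
pos_x_4 = 6
pos_y_4 = 4
pos_z_4 = 5
pos_x_5 = 9
pos_y_5 = 5
pos_z_5 = 3
width_5 = 1
depth_5 = 3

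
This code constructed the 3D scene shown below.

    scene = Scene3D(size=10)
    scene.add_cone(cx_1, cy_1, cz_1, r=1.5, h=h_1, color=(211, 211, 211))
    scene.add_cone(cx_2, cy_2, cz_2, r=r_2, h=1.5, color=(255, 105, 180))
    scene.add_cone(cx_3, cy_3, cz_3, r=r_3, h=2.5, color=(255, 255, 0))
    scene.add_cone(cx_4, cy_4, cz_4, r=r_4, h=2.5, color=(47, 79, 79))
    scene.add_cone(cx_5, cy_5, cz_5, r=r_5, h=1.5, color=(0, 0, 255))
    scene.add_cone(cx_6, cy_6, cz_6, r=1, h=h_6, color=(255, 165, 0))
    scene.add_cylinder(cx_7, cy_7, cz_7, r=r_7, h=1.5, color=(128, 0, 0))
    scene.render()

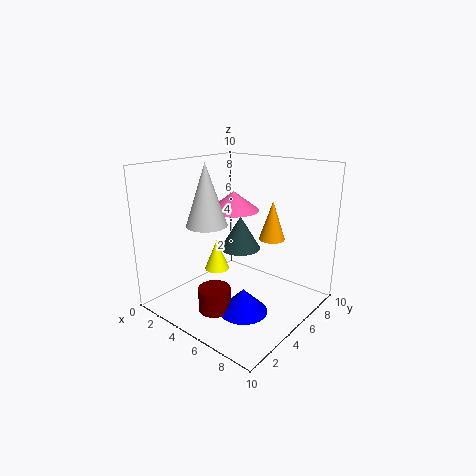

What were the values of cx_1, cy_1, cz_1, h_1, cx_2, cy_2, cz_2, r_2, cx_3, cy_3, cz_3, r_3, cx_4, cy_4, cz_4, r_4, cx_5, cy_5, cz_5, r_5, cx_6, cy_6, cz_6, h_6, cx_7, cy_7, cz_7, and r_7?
cx_1 = 2.5
cy_1 = 4.5
cz_1 = 5.5
h_1 = 4.5
cx_2 = 2.5
cy_2 = 7.5
cz_2 = 6
r_2 = 2
cx_3 = 1.5
cy_3 = 6.5
cz_3 = 1
r_3 = 1
cx_4 = 4
cy_4 = 6.5
cz_4 = 3.5
r_4 = 1.5
cx_5 = 7.5
cy_5 = 2.5
cz_5 = 1.5
r_5 = 1.5
cx_6 = 5.5
cy_6 = 8.5
cz_6 = 4
h_6 = 3
cx_7 = 6
cy_7 = 1.5
cz_7 = 1.5
r_7 = 1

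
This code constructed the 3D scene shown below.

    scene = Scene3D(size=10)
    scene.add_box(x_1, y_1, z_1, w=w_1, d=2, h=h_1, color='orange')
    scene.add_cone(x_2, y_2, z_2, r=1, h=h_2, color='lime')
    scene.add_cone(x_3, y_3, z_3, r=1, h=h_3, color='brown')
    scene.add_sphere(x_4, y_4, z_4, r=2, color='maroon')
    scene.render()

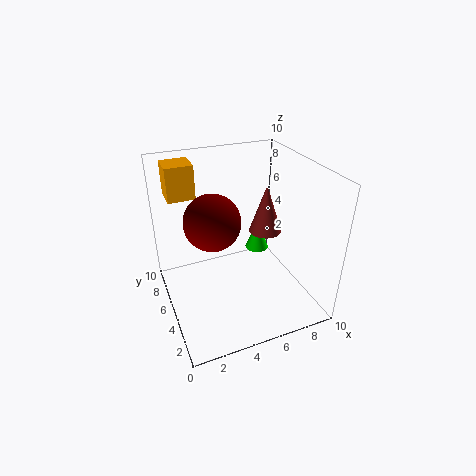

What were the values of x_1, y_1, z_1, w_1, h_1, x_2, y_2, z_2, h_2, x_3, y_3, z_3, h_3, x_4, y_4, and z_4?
x_1 = 1, y_1 = 8, z_1 = 7, w_1 = 2, h_1 = 2.5, x_2 = 8.5, y_2 = 9, z_2 = 1, h_2 = 2.5, x_3 = 6, y_3 = 3, z_3 = 6.5, h_3 = 3, x_4 = 3.5, y_4 = 6, z_4 = 6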